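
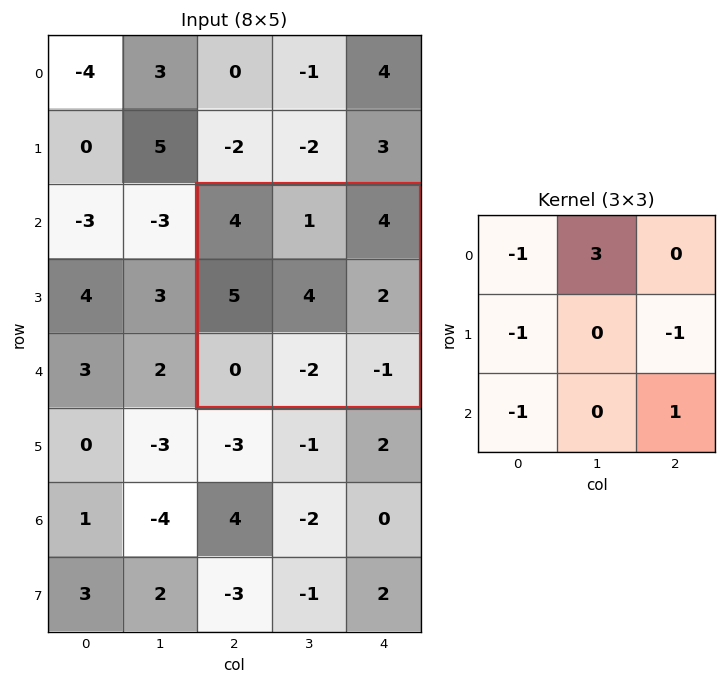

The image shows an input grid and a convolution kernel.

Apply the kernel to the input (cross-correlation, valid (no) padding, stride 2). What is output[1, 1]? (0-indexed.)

-9

The receptive field on the input at this output position is [4 1 4 / 5 4 2 / 0 -2 -1]. Elementwise product with the kernel and sum: 4·-1 + 1·3 + 5·-1 + 2·-1 + 0·-1 + -1·1.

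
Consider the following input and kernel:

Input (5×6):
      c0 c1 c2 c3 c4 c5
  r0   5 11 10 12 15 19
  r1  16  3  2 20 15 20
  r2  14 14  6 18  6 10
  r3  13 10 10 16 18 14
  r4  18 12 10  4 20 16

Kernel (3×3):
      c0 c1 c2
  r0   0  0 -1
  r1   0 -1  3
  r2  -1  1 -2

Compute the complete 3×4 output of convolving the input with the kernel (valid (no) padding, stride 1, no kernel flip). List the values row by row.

-19 2 10 -6
-21 -4 -45 -22
-12 10 -14 -2

Output[0,0]: The receptive field on the input at this output position is [5 11 10 / 16 3 2 / 14 14 6]. Elementwise product with the kernel and sum: 10·-1 + 3·-1 + 2·3 + 14·-1 + 14·1 + 6·-2.
Output[0,1]: The receptive field on the input at this output position is [11 10 12 / 3 2 20 / 14 6 18]. Elementwise product with the kernel and sum: 12·-1 + 2·-1 + 20·3 + 14·-1 + 6·1 + 18·-2.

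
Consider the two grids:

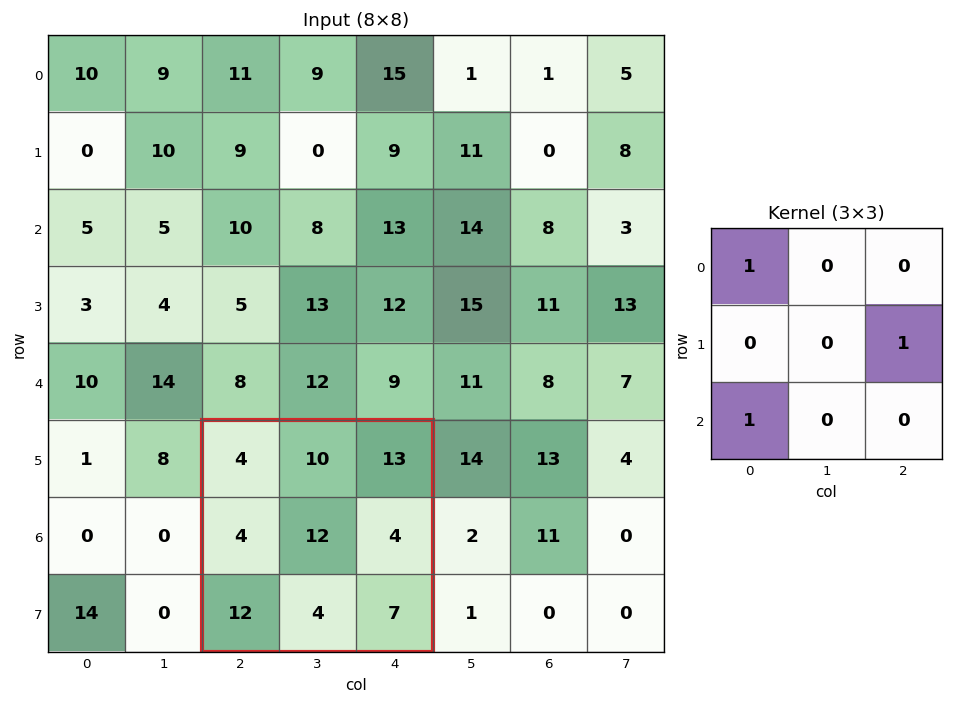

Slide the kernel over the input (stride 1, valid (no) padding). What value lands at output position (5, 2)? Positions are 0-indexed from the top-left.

20

The receptive field on the input at this output position is [4 10 13 / 4 12 4 / 12 4 7]. Elementwise product with the kernel and sum: 4·1 + 4·1 + 12·1.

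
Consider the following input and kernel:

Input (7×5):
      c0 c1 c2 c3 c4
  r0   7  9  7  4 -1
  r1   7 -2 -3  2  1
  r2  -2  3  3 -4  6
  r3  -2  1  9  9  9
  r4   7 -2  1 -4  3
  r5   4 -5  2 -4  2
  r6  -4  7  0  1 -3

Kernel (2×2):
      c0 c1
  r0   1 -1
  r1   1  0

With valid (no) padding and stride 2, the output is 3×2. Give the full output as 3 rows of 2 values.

Output[0,0]: The receptive field on the input at this output position is [7 9 / 7 -2]. Elementwise product with the kernel and sum: 7·1 + 9·-1 + 7·1.
Output[0,1]: The receptive field on the input at this output position is [7 4 / -3 2]. Elementwise product with the kernel and sum: 7·1 + 4·-1 + -3·1.

5 0
-7 16
13 7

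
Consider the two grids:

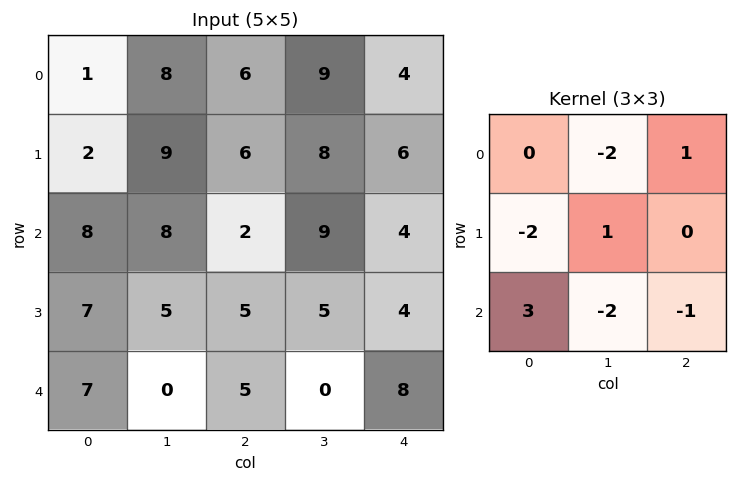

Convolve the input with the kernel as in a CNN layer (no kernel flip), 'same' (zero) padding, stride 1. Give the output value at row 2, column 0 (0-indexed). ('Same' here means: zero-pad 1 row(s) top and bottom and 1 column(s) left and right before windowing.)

-6

The receptive field on the zero-padded input at this output position is [0 2 9 / 0 8 8 / 0 7 5]. Elementwise product with the kernel and sum: 2·-2 + 9·1 + 0·-2 + 8·1 + 0·3 + 7·-2 + 5·-1.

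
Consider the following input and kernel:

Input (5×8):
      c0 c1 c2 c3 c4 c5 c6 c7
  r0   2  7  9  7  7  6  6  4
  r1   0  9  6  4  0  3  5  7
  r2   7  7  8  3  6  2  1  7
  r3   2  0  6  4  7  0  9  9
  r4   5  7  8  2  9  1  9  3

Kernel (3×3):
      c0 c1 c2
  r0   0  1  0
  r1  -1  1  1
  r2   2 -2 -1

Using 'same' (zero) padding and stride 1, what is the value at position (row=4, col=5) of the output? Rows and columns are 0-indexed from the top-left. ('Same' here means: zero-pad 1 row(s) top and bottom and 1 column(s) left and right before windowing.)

1

The receptive field on the zero-padded input at this output position is [7 0 9 / 9 1 9 / 0 0 0]. Elementwise product with the kernel and sum: 0·1 + 9·-1 + 1·1 + 9·1 + 0·2 + 0·-2 + 0·-1.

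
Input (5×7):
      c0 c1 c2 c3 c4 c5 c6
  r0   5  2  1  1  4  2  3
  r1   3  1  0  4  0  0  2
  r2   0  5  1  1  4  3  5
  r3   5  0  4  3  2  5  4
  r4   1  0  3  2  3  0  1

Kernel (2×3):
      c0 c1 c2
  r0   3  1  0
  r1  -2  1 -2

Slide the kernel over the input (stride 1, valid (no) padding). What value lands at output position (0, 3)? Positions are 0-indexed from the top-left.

-1

The receptive field on the input at this output position is [1 4 2 / 4 0 0]. Elementwise product with the kernel and sum: 1·3 + 4·1 + 4·-2 + 0·1 + 0·-2.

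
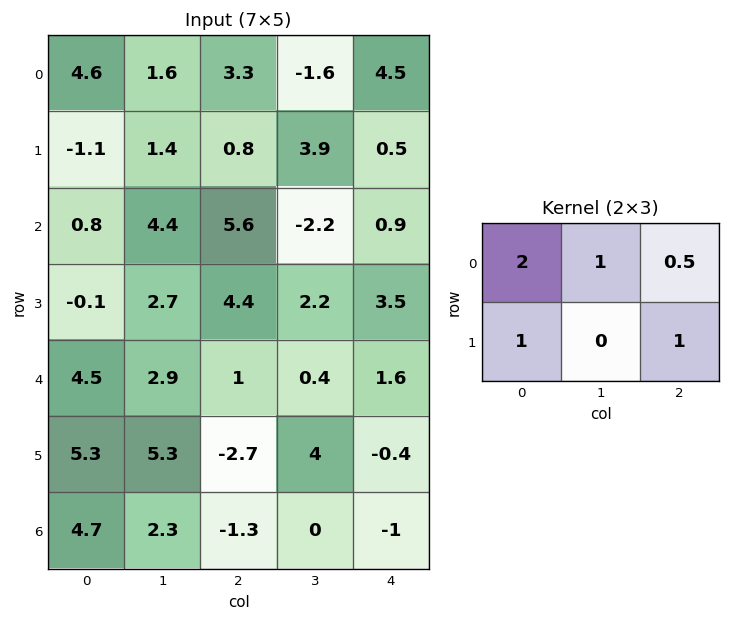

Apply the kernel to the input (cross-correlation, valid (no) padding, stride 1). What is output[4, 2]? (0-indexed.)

0.1

The receptive field on the input at this output position is [1 0.4 1.6 / -2.7 4 -0.4]. Elementwise product with the kernel and sum: 1·2 + 0.4·1 + 1.6·0.5 + -2.7·1 + -0.4·1.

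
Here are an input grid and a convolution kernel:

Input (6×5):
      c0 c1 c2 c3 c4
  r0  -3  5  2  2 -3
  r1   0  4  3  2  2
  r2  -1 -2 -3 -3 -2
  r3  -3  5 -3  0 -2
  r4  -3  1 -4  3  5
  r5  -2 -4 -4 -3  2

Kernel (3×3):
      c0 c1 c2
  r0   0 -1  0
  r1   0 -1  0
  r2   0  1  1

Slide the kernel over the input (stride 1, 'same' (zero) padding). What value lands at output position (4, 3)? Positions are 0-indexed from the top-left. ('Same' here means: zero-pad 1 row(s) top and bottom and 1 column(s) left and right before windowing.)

-4

The receptive field on the zero-padded input at this output position is [-3 0 -2 / -4 3 5 / -4 -3 2]. Elementwise product with the kernel and sum: 0·-1 + 3·-1 + -3·1 + 2·1.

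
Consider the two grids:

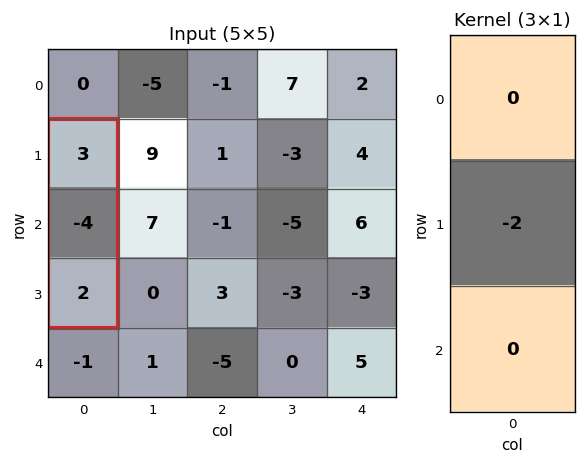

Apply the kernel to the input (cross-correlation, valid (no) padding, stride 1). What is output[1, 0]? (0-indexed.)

8

The receptive field on the input at this output position is [3 / -4 / 2]. Elementwise product with the kernel and sum: -4·-2.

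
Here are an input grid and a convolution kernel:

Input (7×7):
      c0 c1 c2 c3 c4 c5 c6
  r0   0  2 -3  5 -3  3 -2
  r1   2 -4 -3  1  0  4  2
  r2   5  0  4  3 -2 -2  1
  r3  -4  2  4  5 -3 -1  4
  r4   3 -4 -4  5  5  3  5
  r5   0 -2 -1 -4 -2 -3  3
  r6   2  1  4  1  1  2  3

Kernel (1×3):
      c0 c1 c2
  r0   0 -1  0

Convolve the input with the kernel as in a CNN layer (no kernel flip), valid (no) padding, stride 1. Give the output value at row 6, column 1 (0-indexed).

-4

The receptive field on the input at this output position is [1 4 1]. Elementwise product with the kernel and sum: 4·-1.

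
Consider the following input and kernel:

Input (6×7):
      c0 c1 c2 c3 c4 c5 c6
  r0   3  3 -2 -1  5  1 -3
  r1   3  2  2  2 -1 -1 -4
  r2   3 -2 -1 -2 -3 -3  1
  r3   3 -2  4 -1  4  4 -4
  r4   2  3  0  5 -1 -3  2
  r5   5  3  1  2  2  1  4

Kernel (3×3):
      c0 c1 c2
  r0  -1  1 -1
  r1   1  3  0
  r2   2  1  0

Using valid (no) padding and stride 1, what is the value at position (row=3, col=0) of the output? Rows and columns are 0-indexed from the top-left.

The receptive field on the input at this output position is [3 -2 4 / 2 3 0 / 5 3 1]. Elementwise product with the kernel and sum: 3·-1 + -2·1 + 4·-1 + 2·1 + 3·3 + 5·2 + 3·1.

15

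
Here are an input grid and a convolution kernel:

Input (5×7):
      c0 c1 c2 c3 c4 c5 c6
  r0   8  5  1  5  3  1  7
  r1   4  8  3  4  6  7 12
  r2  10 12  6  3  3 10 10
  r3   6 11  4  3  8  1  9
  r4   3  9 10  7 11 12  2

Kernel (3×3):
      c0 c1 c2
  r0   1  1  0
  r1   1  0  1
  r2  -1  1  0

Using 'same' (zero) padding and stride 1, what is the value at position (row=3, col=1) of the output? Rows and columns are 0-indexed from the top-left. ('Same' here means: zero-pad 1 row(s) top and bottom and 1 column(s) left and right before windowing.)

38

The receptive field on the zero-padded input at this output position is [10 12 6 / 6 11 4 / 3 9 10]. Elementwise product with the kernel and sum: 10·1 + 12·1 + 6·1 + 4·1 + 3·-1 + 9·1.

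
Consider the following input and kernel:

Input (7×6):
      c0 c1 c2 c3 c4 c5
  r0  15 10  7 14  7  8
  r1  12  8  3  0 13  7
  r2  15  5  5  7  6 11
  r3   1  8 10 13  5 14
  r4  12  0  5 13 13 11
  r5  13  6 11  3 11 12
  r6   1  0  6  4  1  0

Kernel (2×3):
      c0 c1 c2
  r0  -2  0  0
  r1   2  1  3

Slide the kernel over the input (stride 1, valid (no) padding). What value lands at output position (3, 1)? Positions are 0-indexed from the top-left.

The receptive field on the input at this output position is [8 10 13 / 0 5 13]. Elementwise product with the kernel and sum: 8·-2 + 0·2 + 5·1 + 13·3.

28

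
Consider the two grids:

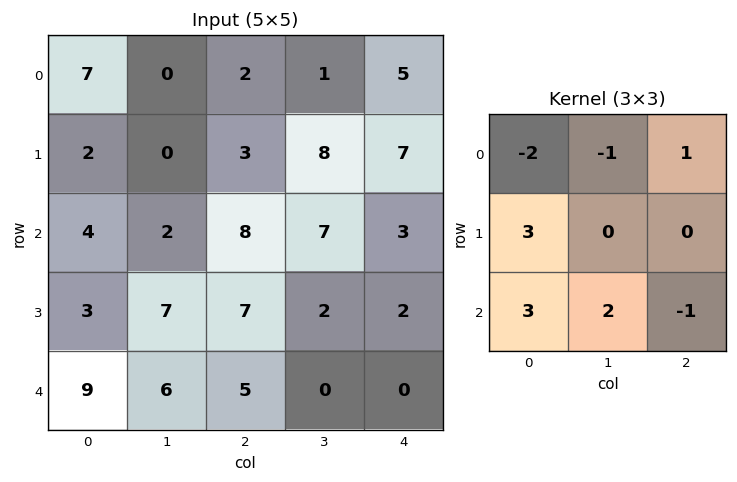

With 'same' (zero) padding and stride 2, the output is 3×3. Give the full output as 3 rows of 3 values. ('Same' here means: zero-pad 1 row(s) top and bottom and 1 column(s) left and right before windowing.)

Output[0,0]: The receptive field on the zero-padded input at this output position is [0 0 0 / 0 7 0 / 0 2 0]. Elementwise product with the kernel and sum: 0·-2 + 0·-1 + 0·1 + 0·3 + 0·3 + 2·2 + 0·-1.
Output[0,1]: The receptive field on the zero-padded input at this output position is [0 0 0 / 0 2 1 / 0 3 8]. Elementwise product with the kernel and sum: 0·-2 + 0·-1 + 0·1 + 0·3 + 0·3 + 3·2 + 8·-1.

4 -2 41
-3 44 8
4 -1 -6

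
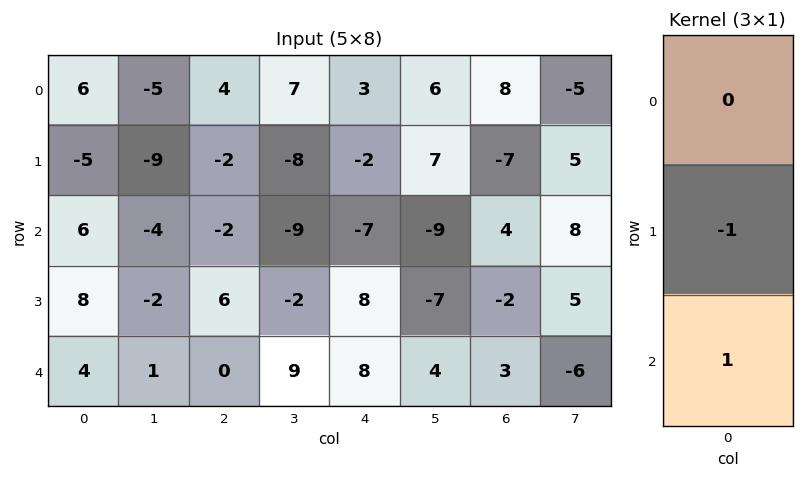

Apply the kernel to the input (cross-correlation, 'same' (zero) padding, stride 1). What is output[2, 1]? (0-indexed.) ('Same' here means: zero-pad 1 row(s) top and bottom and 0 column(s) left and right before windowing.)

The receptive field on the zero-padded input at this output position is [-9 / -4 / -2]. Elementwise product with the kernel and sum: -4·-1 + -2·1.

2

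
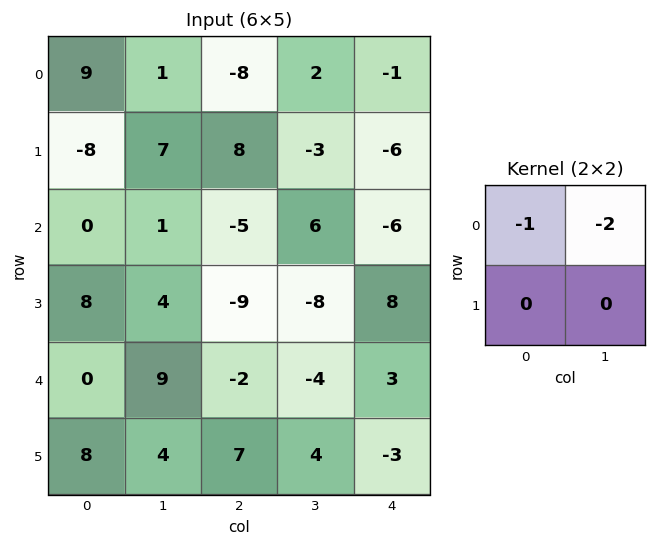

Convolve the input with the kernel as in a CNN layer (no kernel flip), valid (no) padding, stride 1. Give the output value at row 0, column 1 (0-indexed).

The receptive field on the input at this output position is [1 -8 / 7 8]. Elementwise product with the kernel and sum: 1·-1 + -8·-2.

15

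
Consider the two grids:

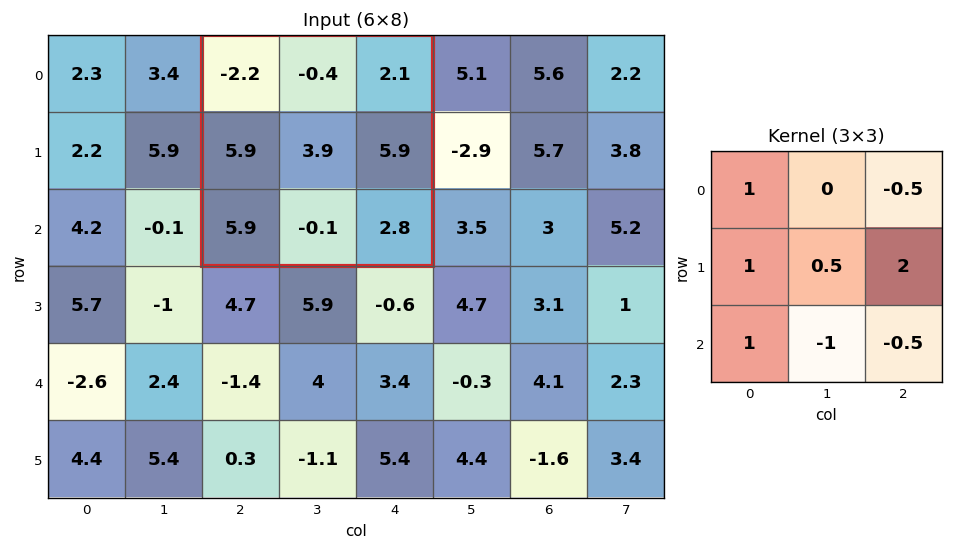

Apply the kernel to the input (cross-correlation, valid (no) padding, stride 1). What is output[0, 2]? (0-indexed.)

21

The receptive field on the input at this output position is [-2.2 -0.4 2.1 / 5.9 3.9 5.9 / 5.9 -0.1 2.8]. Elementwise product with the kernel and sum: -2.2·1 + 2.1·-0.5 + 5.9·1 + 3.9·0.5 + 5.9·2 + 5.9·1 + -0.1·-1 + 2.8·-0.5.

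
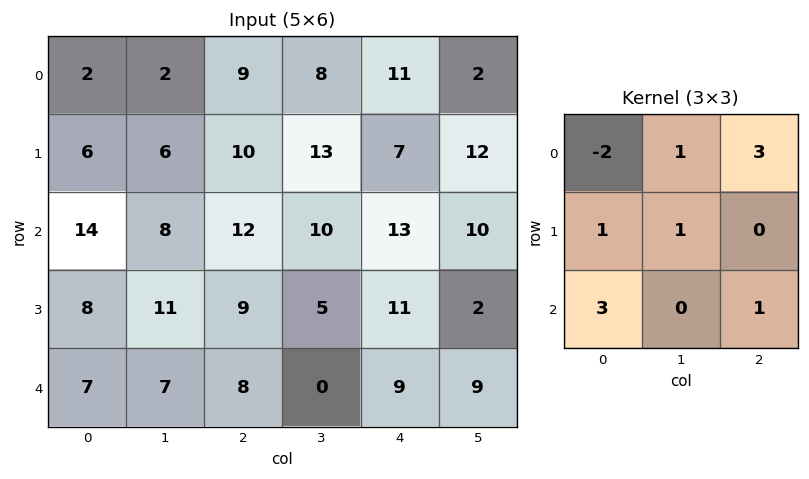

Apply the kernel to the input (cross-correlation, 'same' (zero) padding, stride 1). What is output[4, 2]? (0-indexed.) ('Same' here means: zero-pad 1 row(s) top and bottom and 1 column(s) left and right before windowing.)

17

The receptive field on the zero-padded input at this output position is [11 9 5 / 7 8 0 / 0 0 0]. Elementwise product with the kernel and sum: 11·-2 + 9·1 + 5·3 + 7·1 + 8·1 + 0·3 + 0·1.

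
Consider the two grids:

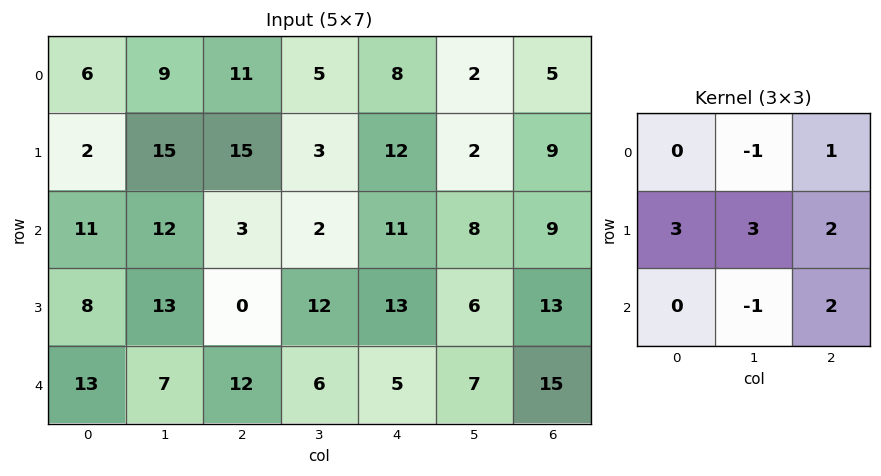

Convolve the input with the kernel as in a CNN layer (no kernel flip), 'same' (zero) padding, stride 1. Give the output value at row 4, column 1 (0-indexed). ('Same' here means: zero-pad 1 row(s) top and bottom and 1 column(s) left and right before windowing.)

71

The receptive field on the zero-padded input at this output position is [8 13 0 / 13 7 12 / 0 0 0]. Elementwise product with the kernel and sum: 13·-1 + 0·1 + 13·3 + 7·3 + 12·2 + 0·-1 + 0·2.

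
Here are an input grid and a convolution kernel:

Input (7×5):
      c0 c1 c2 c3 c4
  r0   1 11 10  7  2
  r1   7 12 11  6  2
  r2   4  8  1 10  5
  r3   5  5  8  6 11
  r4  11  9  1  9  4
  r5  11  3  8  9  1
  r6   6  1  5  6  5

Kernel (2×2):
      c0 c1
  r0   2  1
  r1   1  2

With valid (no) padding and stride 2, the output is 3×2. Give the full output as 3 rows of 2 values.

44 50
31 32
48 37

Output[0,0]: The receptive field on the input at this output position is [1 11 / 7 12]. Elementwise product with the kernel and sum: 1·2 + 11·1 + 7·1 + 12·2.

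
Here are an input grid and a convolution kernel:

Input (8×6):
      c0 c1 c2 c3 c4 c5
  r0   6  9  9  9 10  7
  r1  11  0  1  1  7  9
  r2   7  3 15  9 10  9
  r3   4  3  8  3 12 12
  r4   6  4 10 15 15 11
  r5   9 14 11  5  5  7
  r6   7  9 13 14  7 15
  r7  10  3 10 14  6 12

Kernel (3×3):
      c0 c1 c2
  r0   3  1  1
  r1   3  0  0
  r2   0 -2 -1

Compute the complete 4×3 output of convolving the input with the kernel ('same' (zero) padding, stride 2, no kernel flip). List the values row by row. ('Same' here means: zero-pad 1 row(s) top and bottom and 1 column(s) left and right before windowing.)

Output[0,0]: The receptive field on the zero-padded input at this output position is [0 0 0 / 0 6 9 / 0 11 0]. Elementwise product with the kernel and sum: 0·3 + 0·1 + 0·1 + 0·3 + 11·-2 + 0·-1.

-22 24 4
0 -8 10
-25 5 61
0 51 45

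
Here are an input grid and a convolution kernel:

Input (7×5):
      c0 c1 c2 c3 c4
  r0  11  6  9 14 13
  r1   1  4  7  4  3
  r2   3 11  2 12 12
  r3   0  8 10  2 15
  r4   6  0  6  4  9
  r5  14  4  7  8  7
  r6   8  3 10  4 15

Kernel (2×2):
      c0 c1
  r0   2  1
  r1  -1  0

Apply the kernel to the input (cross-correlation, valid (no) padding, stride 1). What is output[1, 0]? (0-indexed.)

The receptive field on the input at this output position is [1 4 / 3 11]. Elementwise product with the kernel and sum: 1·2 + 4·1 + 3·-1.

3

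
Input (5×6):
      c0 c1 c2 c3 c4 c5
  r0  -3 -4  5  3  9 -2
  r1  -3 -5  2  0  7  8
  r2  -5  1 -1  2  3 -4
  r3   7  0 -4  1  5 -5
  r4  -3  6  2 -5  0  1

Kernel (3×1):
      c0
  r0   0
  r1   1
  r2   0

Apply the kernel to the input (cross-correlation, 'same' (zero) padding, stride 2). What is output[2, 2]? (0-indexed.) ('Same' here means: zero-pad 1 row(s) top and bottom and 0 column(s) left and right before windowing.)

The receptive field on the zero-padded input at this output position is [5 / 0 / 0]. Elementwise product with the kernel and sum: 0·1.

0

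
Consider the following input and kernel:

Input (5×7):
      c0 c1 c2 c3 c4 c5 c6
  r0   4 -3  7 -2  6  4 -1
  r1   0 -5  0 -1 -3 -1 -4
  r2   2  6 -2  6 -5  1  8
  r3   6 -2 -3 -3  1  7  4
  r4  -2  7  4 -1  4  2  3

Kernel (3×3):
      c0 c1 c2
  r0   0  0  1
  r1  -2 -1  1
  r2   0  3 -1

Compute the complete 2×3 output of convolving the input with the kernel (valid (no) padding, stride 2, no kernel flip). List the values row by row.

Output[0,0]: The receptive field on the input at this output position is [4 -3 7 / 0 -5 0 / 2 6 -2]. Elementwise product with the kernel and sum: 7·1 + 0·-2 + -5·-1 + 0·1 + 6·3 + -2·-1.
Output[0,1]: The receptive field on the input at this output position is [7 -2 6 / 0 -1 -3 / -2 6 -5]. Elementwise product with the kernel and sum: 6·1 + 0·-2 + -1·-1 + -3·1 + 6·3 + -5·-1.

32 27 -3
2 -2 6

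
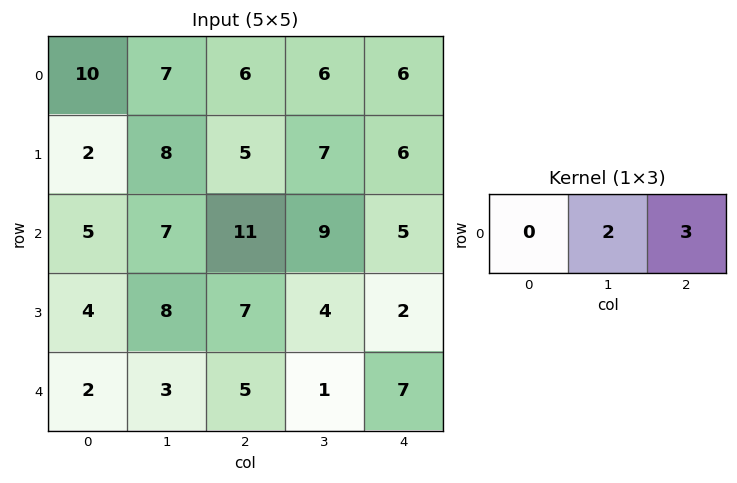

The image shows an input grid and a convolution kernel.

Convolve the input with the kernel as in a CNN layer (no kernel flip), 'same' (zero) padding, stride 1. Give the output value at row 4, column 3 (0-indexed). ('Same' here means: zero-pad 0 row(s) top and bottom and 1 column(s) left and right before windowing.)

23

The receptive field on the zero-padded input at this output position is [5 1 7]. Elementwise product with the kernel and sum: 1·2 + 7·3.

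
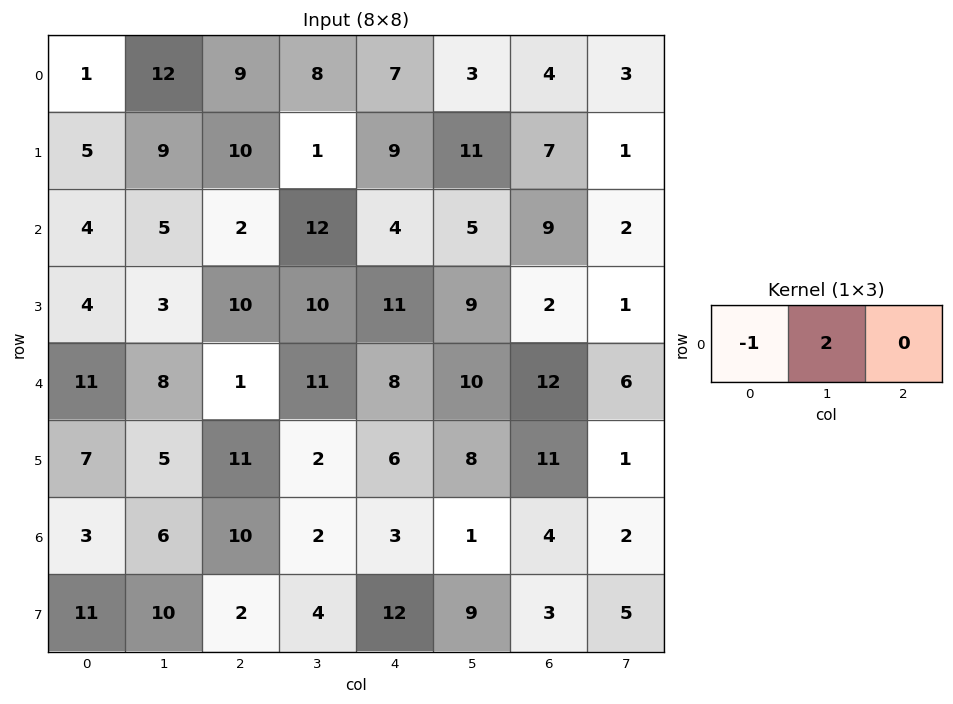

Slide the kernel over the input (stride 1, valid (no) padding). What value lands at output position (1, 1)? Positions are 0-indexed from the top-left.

The receptive field on the input at this output position is [9 10 1]. Elementwise product with the kernel and sum: 9·-1 + 10·2.

11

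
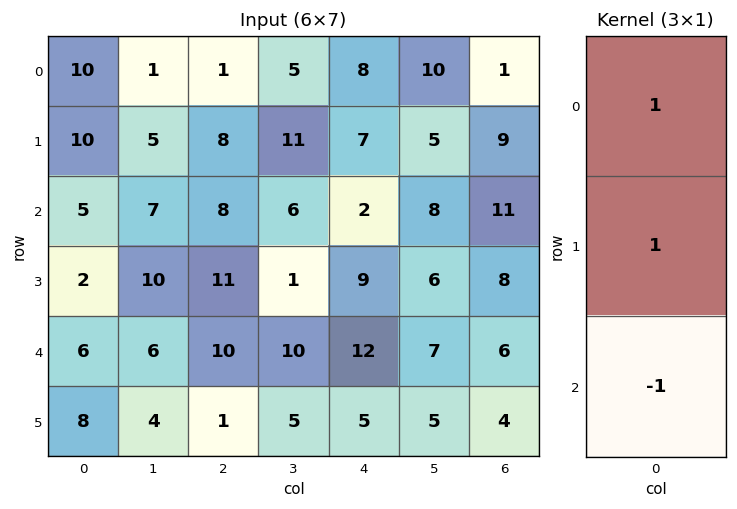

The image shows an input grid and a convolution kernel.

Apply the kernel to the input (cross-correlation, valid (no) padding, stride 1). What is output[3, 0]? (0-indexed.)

0

The receptive field on the input at this output position is [2 / 6 / 8]. Elementwise product with the kernel and sum: 2·1 + 6·1 + 8·-1.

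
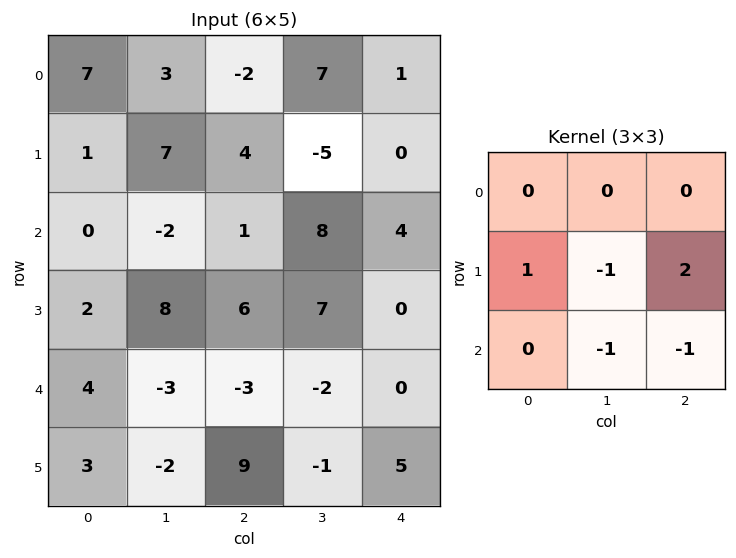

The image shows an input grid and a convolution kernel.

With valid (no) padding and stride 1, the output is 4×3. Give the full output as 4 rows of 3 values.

Output[0,0]: The receptive field on the input at this output position is [7 3 -2 / 1 7 4 / 0 -2 1]. Elementwise product with the kernel and sum: 1·1 + 7·-1 + 4·2 + -2·-1 + 1·-1.
Output[0,1]: The receptive field on the input at this output position is [3 -2 7 / 7 4 -5 / -2 1 8]. Elementwise product with the kernel and sum: 7·1 + 4·-1 + -5·2 + 1·-1 + 8·-1.

3 -16 -3
-10 0 -6
12 21 1
-6 -12 -5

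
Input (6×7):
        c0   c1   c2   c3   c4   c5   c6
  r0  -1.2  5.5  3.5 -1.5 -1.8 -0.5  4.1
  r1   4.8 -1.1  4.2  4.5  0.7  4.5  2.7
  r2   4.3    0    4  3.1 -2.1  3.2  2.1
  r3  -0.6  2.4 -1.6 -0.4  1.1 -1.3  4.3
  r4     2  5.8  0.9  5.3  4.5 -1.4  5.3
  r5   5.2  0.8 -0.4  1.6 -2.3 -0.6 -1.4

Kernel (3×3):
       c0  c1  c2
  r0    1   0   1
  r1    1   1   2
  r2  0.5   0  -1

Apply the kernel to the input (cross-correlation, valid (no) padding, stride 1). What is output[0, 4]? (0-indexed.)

9.75

The receptive field on the input at this output position is [-1.8 -0.5 4.1 / 0.7 4.5 2.7 / -2.1 3.2 2.1]. Elementwise product with the kernel and sum: -1.8·1 + 4.1·1 + 0.7·1 + 4.5·1 + 2.7·2 + -2.1·0.5 + 2.1·-1.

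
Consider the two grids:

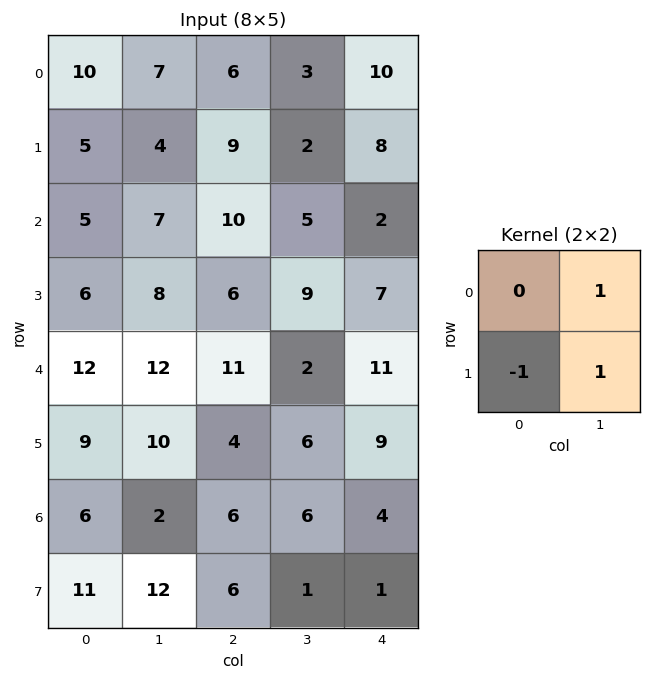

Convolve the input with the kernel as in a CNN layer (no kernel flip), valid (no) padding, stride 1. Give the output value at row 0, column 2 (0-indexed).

The receptive field on the input at this output position is [6 3 / 9 2]. Elementwise product with the kernel and sum: 3·1 + 9·-1 + 2·1.

-4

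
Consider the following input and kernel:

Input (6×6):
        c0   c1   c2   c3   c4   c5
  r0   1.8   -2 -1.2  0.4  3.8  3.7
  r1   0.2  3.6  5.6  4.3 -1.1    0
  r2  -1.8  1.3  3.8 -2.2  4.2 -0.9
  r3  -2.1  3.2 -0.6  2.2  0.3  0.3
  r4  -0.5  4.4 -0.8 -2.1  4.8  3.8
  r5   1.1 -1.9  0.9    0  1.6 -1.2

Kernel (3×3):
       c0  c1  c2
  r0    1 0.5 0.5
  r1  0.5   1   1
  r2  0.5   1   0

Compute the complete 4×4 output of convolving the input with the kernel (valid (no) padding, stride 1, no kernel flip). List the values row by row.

Output[0,0]: The receptive field on the input at this output position is [1.8 -2 -1.2 / 0.2 3.6 5.6 / -1.8 1.3 3.8]. Elementwise product with the kernel and sum: 1.8·1 + -2·0.5 + -1.2·0.5 + 0.2·0.5 + 3.6·1 + 5.6·1 + -1.8·0.5 + 1.3·1.

9.9 13.75 6.6 8.3
11.15 11.8 13 7.35
6.45 6.7 4.5 4.9
1.2 3.25 3.4 11.65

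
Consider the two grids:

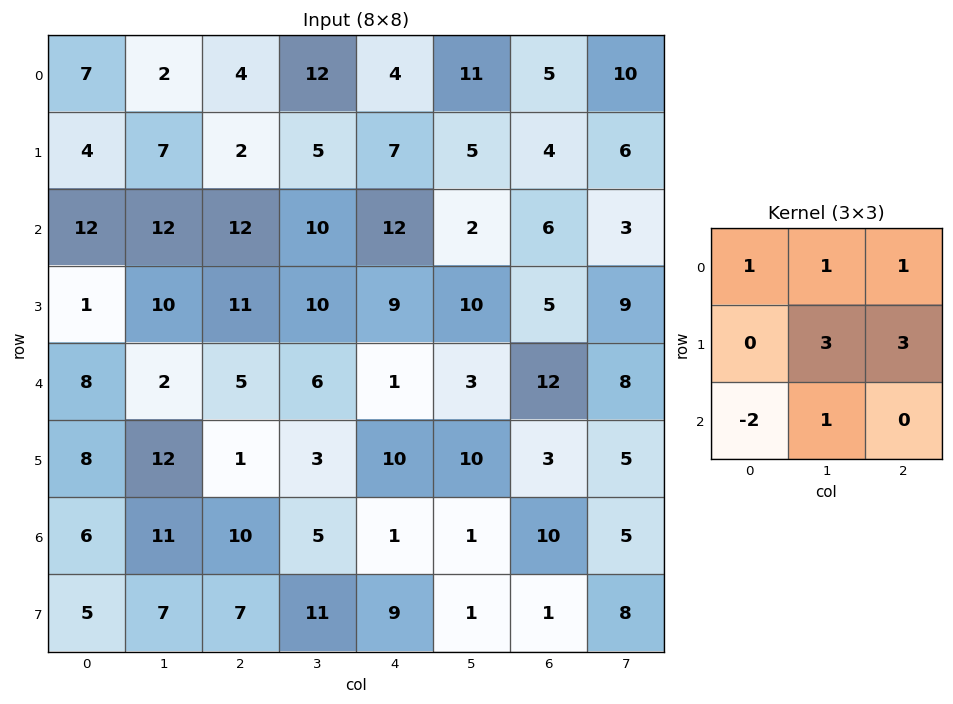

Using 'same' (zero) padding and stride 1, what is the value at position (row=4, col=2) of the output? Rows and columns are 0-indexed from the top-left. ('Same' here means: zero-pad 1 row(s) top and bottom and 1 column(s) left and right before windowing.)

The receptive field on the zero-padded input at this output position is [10 11 10 / 2 5 6 / 12 1 3]. Elementwise product with the kernel and sum: 10·1 + 11·1 + 10·1 + 5·3 + 6·3 + 12·-2 + 1·1.

41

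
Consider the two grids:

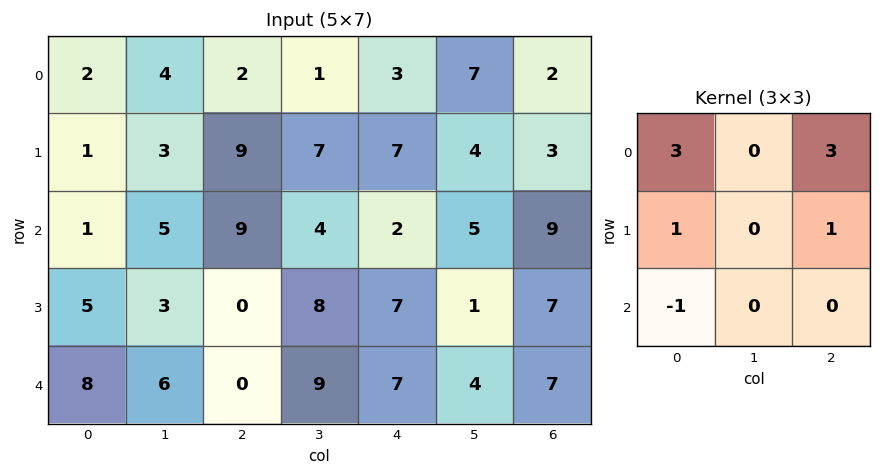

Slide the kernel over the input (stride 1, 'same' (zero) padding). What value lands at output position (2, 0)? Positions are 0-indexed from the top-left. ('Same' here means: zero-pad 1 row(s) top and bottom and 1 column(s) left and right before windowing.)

The receptive field on the zero-padded input at this output position is [0 1 3 / 0 1 5 / 0 5 3]. Elementwise product with the kernel and sum: 0·3 + 3·3 + 0·1 + 5·1 + 0·-1.

14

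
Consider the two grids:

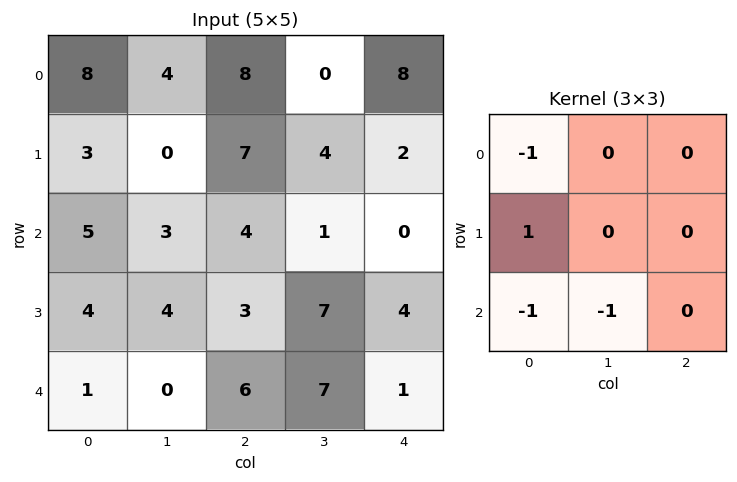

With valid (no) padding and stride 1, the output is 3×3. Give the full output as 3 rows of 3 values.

Output[0,0]: The receptive field on the input at this output position is [8 4 8 / 3 0 7 / 5 3 4]. Elementwise product with the kernel and sum: 8·-1 + 3·1 + 5·-1 + 3·-1.

-13 -11 -6
-6 -4 -13
-2 -5 -14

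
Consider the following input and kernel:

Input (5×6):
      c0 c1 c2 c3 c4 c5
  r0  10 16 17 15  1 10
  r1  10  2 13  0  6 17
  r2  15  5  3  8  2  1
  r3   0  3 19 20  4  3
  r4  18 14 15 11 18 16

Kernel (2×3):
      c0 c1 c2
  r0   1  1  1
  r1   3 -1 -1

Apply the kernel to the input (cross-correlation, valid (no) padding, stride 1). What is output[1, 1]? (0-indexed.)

19

The receptive field on the input at this output position is [2 13 0 / 5 3 8]. Elementwise product with the kernel and sum: 2·1 + 13·1 + 0·1 + 5·3 + 3·-1 + 8·-1.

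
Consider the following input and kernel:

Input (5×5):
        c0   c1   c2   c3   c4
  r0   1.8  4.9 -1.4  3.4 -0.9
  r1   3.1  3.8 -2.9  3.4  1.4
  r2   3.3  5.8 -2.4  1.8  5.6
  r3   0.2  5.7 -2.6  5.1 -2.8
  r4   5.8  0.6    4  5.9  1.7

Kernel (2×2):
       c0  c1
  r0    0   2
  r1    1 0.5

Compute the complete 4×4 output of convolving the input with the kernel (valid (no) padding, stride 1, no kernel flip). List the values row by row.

Output[0,0]: The receptive field on the input at this output position is [1.8 4.9 / 3.1 3.8]. Elementwise product with the kernel and sum: 4.9·2 + 3.1·1 + 3.8·0.5.

14.8 -0.45 5.6 2.3
13.8 -1.2 5.3 7.4
14.65 -0.4 3.55 14.9
17.5 -2.6 17.15 1.15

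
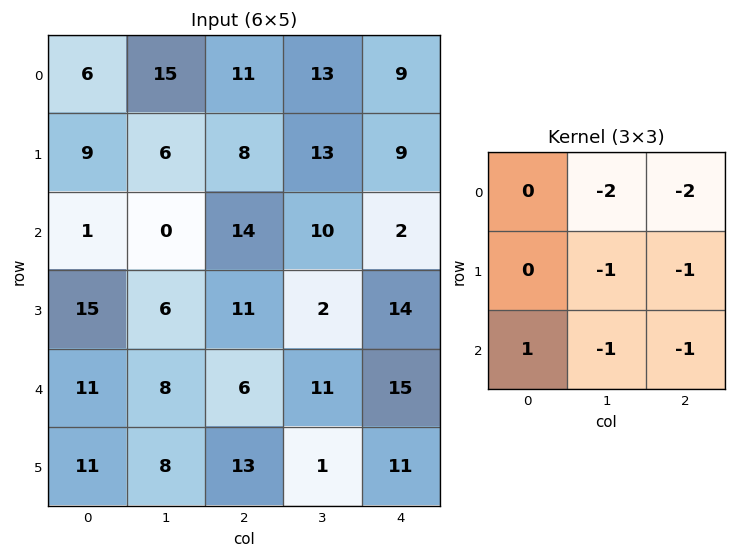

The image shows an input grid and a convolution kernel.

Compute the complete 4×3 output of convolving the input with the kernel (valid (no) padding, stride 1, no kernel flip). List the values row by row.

-79 -93 -64
-44 -73 -61
-48 -70 -60
-58 -49 -57

Output[0,0]: The receptive field on the input at this output position is [6 15 11 / 9 6 8 / 1 0 14]. Elementwise product with the kernel and sum: 15·-2 + 11·-2 + 6·-1 + 8·-1 + 1·1 + 0·-1 + 14·-1.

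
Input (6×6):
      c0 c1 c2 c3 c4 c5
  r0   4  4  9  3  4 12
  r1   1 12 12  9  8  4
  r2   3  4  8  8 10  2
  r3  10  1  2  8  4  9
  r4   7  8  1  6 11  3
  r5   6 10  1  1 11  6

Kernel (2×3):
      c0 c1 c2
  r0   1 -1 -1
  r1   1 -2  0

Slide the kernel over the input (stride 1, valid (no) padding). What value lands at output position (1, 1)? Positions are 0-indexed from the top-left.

-21

The receptive field on the input at this output position is [12 12 9 / 4 8 8]. Elementwise product with the kernel and sum: 12·1 + 12·-1 + 9·-1 + 4·1 + 8·-2.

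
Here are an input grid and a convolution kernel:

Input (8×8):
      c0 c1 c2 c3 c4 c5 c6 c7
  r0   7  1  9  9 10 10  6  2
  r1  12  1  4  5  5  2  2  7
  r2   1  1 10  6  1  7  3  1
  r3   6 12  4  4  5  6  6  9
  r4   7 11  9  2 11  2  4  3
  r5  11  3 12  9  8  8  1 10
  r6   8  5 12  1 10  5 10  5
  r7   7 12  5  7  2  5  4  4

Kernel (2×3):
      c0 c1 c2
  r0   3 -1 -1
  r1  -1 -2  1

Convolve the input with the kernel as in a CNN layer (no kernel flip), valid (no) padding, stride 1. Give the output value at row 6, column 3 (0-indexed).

The receptive field on the input at this output position is [1 10 5 / 7 2 5]. Elementwise product with the kernel and sum: 1·3 + 10·-1 + 5·-1 + 7·-1 + 2·-2 + 5·1.

-18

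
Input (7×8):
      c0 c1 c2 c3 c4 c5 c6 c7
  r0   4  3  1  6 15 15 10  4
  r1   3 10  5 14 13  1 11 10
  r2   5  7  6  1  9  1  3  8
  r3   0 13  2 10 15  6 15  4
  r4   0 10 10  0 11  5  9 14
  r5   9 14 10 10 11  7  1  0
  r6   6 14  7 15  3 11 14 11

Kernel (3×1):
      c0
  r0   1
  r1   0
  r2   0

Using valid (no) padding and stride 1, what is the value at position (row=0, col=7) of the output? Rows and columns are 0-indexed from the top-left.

4

The receptive field on the input at this output position is [4 / 10 / 8]. Elementwise product with the kernel and sum: 4·1.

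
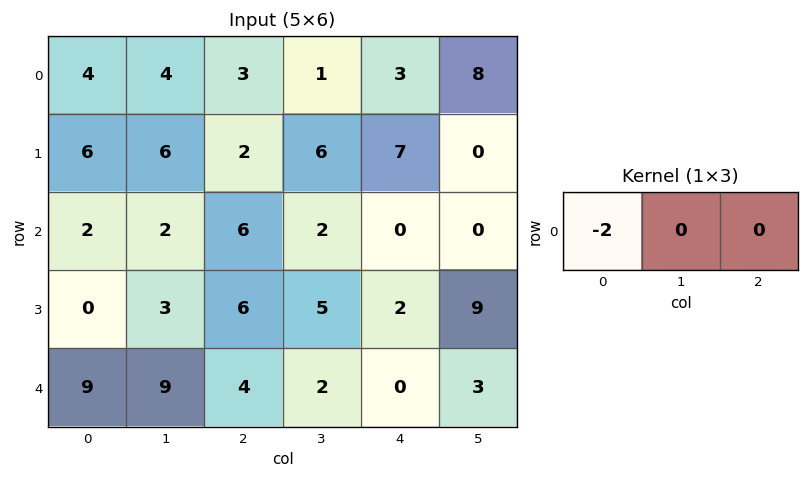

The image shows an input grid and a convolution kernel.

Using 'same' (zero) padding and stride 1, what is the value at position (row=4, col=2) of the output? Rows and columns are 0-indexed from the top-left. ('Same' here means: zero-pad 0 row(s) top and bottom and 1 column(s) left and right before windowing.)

-18

The receptive field on the zero-padded input at this output position is [9 4 2]. Elementwise product with the kernel and sum: 9·-2.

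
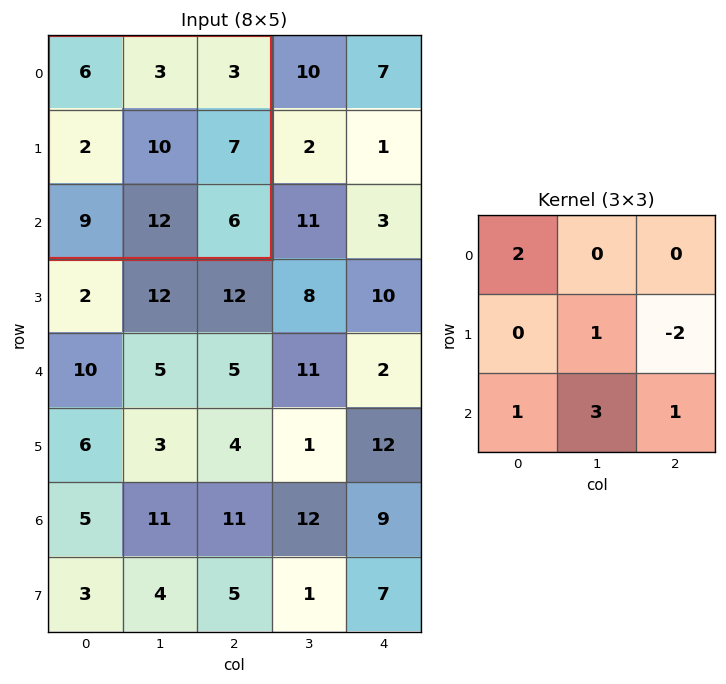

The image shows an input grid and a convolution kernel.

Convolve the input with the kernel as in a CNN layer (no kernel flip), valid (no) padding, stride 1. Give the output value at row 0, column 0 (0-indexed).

59

The receptive field on the input at this output position is [6 3 3 / 2 10 7 / 9 12 6]. Elementwise product with the kernel and sum: 6·2 + 10·1 + 7·-2 + 9·1 + 12·3 + 6·1.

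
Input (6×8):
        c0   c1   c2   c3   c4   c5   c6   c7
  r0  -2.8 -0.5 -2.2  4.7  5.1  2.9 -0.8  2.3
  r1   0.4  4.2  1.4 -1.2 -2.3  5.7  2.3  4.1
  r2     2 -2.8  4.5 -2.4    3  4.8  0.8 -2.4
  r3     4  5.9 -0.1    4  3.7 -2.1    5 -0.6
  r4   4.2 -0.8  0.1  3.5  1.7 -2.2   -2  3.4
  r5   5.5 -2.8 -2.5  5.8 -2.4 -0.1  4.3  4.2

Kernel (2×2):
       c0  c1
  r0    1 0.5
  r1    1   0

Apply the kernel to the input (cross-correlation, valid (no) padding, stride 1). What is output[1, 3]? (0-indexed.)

The receptive field on the input at this output position is [-1.2 -2.3 / -2.4 3]. Elementwise product with the kernel and sum: -1.2·1 + -2.3·0.5 + -2.4·1.

-4.75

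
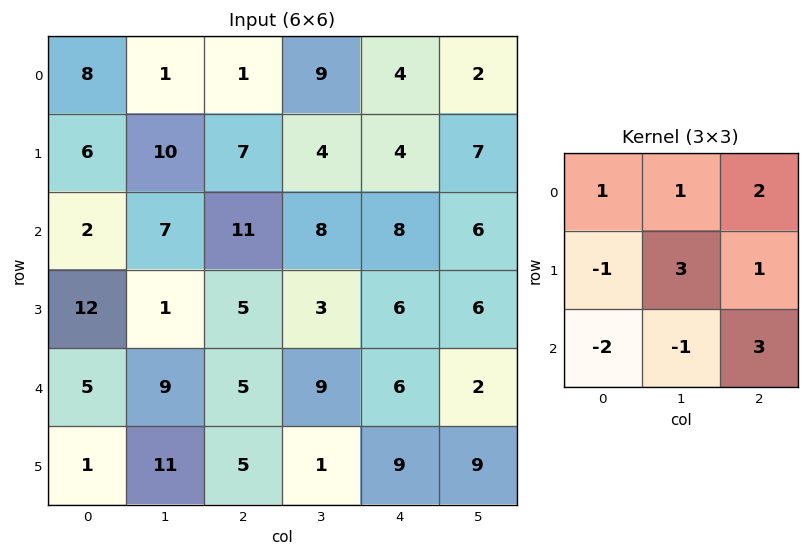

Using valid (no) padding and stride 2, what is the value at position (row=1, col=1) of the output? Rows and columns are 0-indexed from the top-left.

The receptive field on the input at this output position is [11 8 8 / 5 3 6 / 5 9 6]. Elementwise product with the kernel and sum: 11·1 + 8·1 + 8·2 + 5·-1 + 3·3 + 6·1 + 5·-2 + 9·-1 + 6·3.

44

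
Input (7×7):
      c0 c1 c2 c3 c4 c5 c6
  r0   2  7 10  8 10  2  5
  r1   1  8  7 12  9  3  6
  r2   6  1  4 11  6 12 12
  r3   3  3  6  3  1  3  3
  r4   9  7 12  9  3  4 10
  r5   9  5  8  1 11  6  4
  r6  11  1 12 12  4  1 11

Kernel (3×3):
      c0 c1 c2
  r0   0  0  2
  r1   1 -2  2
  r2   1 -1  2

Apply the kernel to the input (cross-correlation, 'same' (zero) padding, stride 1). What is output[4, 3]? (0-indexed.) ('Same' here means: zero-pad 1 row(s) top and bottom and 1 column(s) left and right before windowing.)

The receptive field on the zero-padded input at this output position is [6 3 1 / 12 9 3 / 8 1 11]. Elementwise product with the kernel and sum: 1·2 + 12·1 + 9·-2 + 3·2 + 8·1 + 1·-1 + 11·2.

31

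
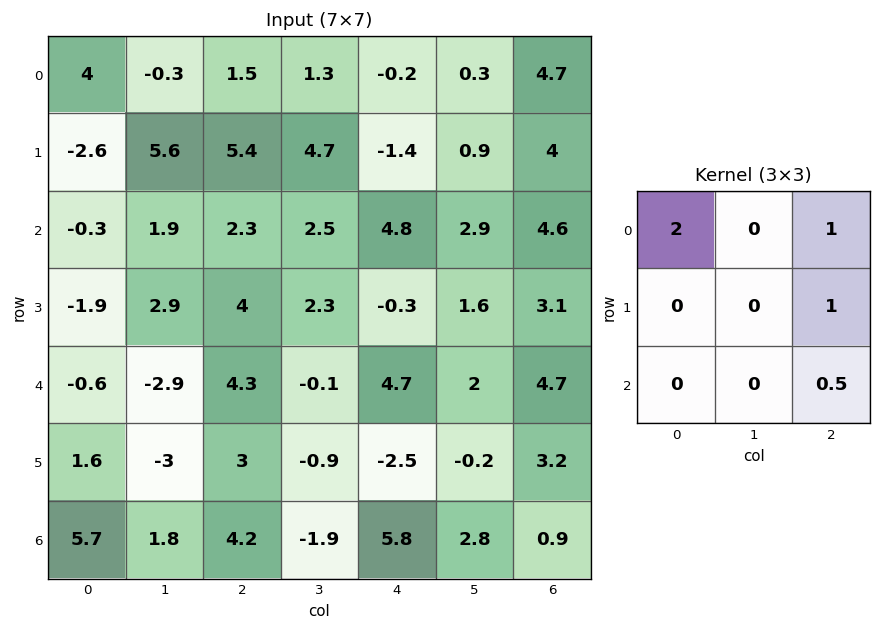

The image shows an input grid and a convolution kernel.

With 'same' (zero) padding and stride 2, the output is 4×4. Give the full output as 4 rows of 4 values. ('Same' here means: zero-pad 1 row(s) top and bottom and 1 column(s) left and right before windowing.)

Output[0,0]: The receptive field on the zero-padded input at this output position is [0 0 0 / 0 4 -0.3 / 0 -2.6 5.6]. Elementwise product with the kernel and sum: 0·2 + 0·1 + -0.3·1 + 5.6·0.5.
Output[0,1]: The receptive field on the zero-padded input at this output position is [0 0 0 / -0.3 1.5 1.3 / 5.6 5.4 4.7]. Elementwise product with the kernel and sum: 0·2 + 0·1 + 1.3·1 + 4.7·0.5.

2.5 3.65 0.75 0
8.95 19.55 14 1.8
-1.5 7.55 8.1 3.2
-1.2 -8.8 0.8 -0.4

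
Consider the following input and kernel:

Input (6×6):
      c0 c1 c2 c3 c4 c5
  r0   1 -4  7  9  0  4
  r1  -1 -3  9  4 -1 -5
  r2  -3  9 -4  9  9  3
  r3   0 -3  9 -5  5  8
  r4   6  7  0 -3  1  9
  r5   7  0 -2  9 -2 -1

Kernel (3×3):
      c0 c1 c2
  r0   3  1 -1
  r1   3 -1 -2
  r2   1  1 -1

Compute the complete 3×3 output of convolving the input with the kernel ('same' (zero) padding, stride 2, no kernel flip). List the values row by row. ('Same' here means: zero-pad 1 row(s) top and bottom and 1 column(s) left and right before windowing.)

9 -35 27
-10 20 20
-10 21 -38

Output[0,0]: The receptive field on the zero-padded input at this output position is [0 0 0 / 0 1 -4 / 0 -1 -3]. Elementwise product with the kernel and sum: 0·3 + 0·1 + 0·-1 + 0·3 + 1·-1 + -4·-2 + 0·1 + -1·1 + -3·-1.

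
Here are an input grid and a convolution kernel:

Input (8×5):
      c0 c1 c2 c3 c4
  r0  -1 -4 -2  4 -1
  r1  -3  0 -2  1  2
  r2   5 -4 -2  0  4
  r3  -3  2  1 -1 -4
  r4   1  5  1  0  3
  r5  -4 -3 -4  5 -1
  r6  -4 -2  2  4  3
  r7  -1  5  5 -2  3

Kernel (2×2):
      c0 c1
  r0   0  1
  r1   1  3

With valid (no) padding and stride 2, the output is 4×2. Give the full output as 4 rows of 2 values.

Output[0,0]: The receptive field on the input at this output position is [-1 -4 / -3 0]. Elementwise product with the kernel and sum: -4·1 + -3·1 + 0·3.
Output[0,1]: The receptive field on the input at this output position is [-2 4 / -2 1]. Elementwise product with the kernel and sum: 4·1 + -2·1 + 1·3.

-7 5
-1 -2
-8 11
12 3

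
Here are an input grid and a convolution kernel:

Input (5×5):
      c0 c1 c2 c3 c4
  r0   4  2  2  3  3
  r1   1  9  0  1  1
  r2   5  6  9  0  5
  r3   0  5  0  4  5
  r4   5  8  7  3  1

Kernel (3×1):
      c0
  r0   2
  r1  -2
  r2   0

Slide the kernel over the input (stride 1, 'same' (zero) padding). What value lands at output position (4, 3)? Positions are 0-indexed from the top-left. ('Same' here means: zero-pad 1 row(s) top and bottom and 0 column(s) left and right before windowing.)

The receptive field on the zero-padded input at this output position is [4 / 3 / 0]. Elementwise product with the kernel and sum: 4·2 + 3·-2.

2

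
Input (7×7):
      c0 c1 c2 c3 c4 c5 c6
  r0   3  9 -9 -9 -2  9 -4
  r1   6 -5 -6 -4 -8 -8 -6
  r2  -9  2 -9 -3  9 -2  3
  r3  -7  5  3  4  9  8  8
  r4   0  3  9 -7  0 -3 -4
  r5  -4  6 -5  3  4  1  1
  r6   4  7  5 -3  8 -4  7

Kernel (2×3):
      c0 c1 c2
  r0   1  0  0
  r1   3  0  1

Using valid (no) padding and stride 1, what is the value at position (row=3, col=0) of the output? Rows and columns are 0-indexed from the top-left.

The receptive field on the input at this output position is [-7 5 3 / 0 3 9]. Elementwise product with the kernel and sum: -7·1 + 0·3 + 9·1.

2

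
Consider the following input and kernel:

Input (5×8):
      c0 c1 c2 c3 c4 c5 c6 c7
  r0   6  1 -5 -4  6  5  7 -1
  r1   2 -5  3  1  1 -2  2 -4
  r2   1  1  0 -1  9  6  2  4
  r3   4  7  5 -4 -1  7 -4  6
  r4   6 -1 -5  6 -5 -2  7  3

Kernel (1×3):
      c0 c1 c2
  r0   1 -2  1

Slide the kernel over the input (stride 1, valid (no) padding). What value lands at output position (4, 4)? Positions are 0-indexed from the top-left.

The receptive field on the input at this output position is [-5 -2 7]. Elementwise product with the kernel and sum: -5·1 + -2·-2 + 7·1.

6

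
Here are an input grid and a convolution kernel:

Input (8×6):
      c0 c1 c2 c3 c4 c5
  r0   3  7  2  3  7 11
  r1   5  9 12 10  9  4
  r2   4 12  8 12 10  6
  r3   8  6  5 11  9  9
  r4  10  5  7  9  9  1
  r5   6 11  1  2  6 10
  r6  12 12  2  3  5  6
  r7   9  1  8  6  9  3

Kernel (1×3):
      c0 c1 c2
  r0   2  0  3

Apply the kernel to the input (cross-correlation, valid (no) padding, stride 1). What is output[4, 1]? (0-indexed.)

37

The receptive field on the input at this output position is [5 7 9]. Elementwise product with the kernel and sum: 5·2 + 9·3.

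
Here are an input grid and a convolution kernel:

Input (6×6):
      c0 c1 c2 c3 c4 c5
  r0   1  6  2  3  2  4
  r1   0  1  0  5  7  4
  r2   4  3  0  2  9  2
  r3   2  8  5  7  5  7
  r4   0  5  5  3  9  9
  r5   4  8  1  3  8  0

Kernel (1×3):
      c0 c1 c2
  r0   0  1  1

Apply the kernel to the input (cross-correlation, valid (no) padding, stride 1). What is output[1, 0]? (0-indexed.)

1

The receptive field on the input at this output position is [0 1 0]. Elementwise product with the kernel and sum: 1·1 + 0·1.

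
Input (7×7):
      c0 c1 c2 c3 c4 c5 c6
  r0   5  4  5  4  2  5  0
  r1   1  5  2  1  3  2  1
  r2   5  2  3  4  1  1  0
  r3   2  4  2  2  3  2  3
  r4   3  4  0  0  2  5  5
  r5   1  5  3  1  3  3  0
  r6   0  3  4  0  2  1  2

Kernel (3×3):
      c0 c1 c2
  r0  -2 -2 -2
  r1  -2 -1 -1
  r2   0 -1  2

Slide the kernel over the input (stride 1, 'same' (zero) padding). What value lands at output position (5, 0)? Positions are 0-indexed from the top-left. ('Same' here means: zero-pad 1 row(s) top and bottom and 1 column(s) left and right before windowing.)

-14

The receptive field on the zero-padded input at this output position is [0 3 4 / 0 1 5 / 0 0 3]. Elementwise product with the kernel and sum: 0·-2 + 3·-2 + 4·-2 + 0·-2 + 1·-1 + 5·-1 + 0·-1 + 3·2.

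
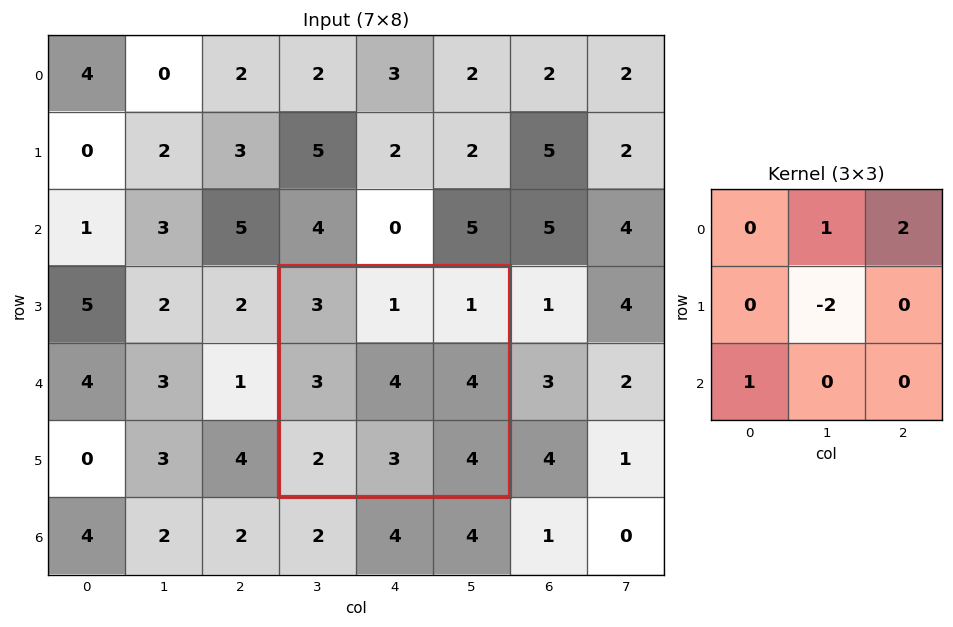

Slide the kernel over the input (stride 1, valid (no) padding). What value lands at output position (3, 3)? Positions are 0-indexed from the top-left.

The receptive field on the input at this output position is [3 1 1 / 3 4 4 / 2 3 4]. Elementwise product with the kernel and sum: 1·1 + 1·2 + 4·-2 + 2·1.

-3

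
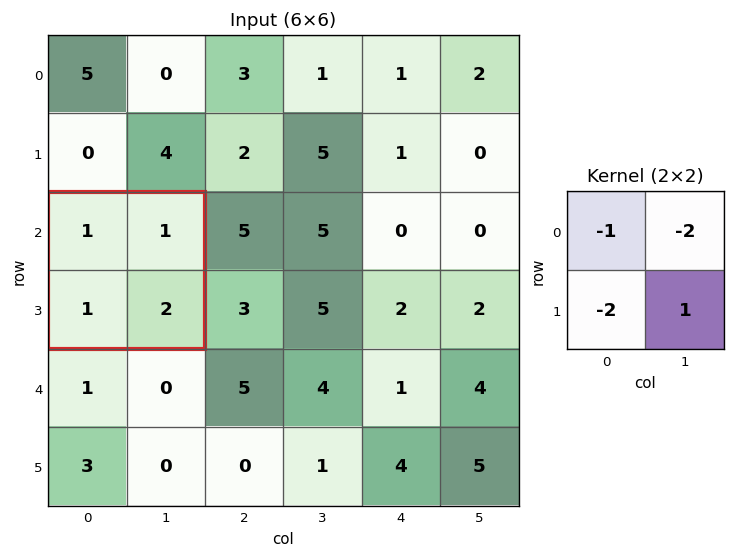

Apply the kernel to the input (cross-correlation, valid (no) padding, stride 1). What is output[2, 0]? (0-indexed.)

-3

The receptive field on the input at this output position is [1 1 / 1 2]. Elementwise product with the kernel and sum: 1·-1 + 1·-2 + 1·-2 + 2·1.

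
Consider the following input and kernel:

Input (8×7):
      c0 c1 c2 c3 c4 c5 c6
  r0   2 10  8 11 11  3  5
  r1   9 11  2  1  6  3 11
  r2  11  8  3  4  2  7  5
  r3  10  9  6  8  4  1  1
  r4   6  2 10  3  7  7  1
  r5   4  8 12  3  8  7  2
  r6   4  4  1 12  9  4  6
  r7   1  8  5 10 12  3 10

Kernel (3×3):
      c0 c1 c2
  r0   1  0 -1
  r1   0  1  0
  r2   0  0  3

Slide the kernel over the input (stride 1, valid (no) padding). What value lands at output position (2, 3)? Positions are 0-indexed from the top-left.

22

The receptive field on the input at this output position is [4 2 7 / 8 4 1 / 3 7 7]. Elementwise product with the kernel and sum: 4·1 + 7·-1 + 4·1 + 7·3.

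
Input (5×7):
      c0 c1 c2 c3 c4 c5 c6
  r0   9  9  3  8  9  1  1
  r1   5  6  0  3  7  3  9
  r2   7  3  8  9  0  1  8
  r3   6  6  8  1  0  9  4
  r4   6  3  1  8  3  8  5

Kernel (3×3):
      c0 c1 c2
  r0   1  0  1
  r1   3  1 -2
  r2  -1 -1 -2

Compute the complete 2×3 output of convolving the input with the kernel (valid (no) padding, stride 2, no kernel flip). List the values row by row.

Output[0,0]: The receptive field on the input at this output position is [9 9 3 / 5 6 0 / 7 3 8]. Elementwise product with the kernel and sum: 9·1 + 3·1 + 5·3 + 6·1 + 0·-2 + 7·-1 + 3·-1 + 8·-2.
Output[0,1]: The receptive field on the input at this output position is [3 8 9 / 0 3 7 / 8 9 0]. Elementwise product with the kernel and sum: 3·1 + 9·1 + 0·3 + 3·1 + 7·-2 + 8·-1 + 9·-1 + 0·-2.

7 -16 -1
12 18 -12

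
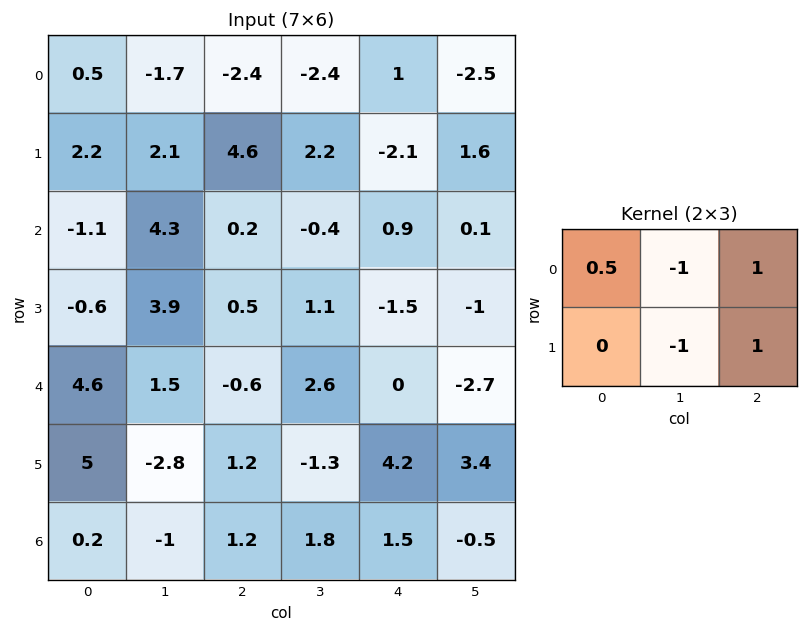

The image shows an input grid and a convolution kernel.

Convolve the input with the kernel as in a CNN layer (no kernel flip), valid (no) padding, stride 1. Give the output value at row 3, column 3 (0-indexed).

The receptive field on the input at this output position is [1.1 -1.5 -1 / 2.6 0 -2.7]. Elementwise product with the kernel and sum: 1.1·0.5 + -1.5·-1 + -1·1 + 0·-1 + -2.7·1.

-1.65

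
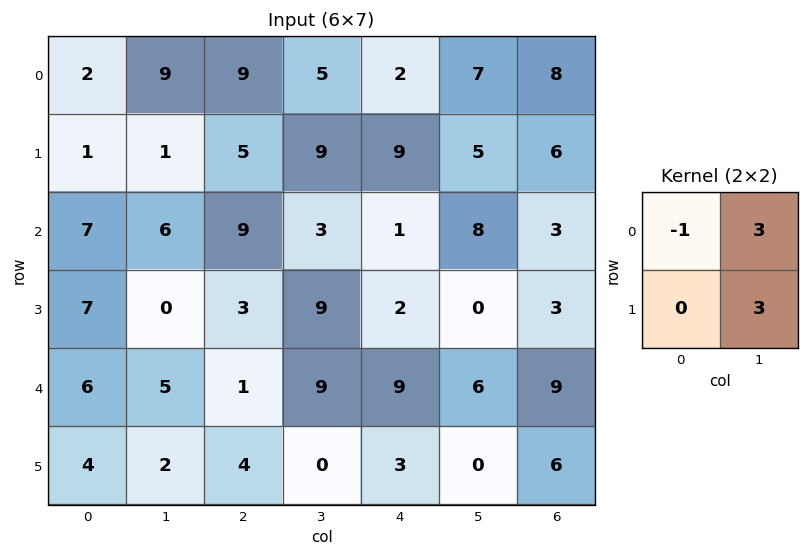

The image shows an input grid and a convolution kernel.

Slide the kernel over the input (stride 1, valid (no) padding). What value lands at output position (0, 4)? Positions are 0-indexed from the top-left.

The receptive field on the input at this output position is [2 7 / 9 5]. Elementwise product with the kernel and sum: 2·-1 + 7·3 + 5·3.

34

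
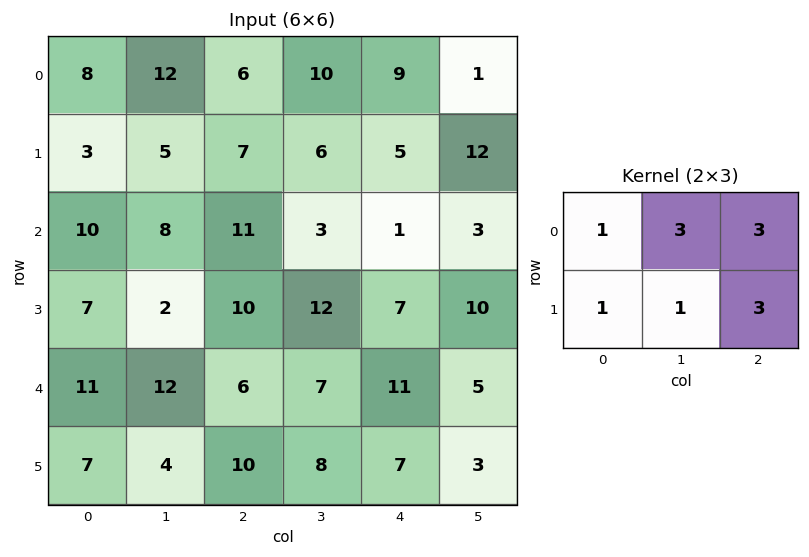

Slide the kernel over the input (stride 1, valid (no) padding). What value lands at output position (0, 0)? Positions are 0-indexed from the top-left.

The receptive field on the input at this output position is [8 12 6 / 3 5 7]. Elementwise product with the kernel and sum: 8·1 + 12·3 + 6·3 + 3·1 + 5·1 + 7·3.

91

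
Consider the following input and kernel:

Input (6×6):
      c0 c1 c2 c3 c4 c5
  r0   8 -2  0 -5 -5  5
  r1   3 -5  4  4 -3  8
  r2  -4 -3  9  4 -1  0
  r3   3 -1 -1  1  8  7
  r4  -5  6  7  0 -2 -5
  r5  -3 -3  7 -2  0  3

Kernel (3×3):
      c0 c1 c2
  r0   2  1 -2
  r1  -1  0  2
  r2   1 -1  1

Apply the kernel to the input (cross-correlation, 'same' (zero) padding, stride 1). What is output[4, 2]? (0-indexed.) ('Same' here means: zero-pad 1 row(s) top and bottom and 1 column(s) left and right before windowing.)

The receptive field on the zero-padded input at this output position is [-1 -1 1 / 6 7 0 / -3 7 -2]. Elementwise product with the kernel and sum: -1·2 + -1·1 + 1·-2 + 6·-1 + 0·2 + -3·1 + 7·-1 + -2·1.

-23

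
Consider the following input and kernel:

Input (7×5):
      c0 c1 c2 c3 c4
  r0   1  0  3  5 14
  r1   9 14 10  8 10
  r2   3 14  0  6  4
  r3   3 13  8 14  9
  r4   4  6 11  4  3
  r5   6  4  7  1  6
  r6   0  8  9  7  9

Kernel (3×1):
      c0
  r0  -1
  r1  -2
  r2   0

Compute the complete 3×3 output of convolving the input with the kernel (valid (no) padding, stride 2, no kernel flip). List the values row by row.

Output[0,0]: The receptive field on the input at this output position is [1 / 9 / 3]. Elementwise product with the kernel and sum: 1·-1 + 9·-2.

-19 -23 -34
-9 -16 -22
-16 -25 -15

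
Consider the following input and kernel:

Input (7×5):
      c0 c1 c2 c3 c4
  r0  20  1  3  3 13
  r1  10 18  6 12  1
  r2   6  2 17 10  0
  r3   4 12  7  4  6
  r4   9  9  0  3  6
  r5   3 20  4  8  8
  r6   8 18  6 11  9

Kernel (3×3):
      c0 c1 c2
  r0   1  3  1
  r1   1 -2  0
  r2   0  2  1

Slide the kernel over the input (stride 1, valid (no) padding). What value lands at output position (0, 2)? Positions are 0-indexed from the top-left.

27

The receptive field on the input at this output position is [3 3 13 / 6 12 1 / 17 10 0]. Elementwise product with the kernel and sum: 3·1 + 3·3 + 13·1 + 6·1 + 12·-2 + 10·2 + 0·1.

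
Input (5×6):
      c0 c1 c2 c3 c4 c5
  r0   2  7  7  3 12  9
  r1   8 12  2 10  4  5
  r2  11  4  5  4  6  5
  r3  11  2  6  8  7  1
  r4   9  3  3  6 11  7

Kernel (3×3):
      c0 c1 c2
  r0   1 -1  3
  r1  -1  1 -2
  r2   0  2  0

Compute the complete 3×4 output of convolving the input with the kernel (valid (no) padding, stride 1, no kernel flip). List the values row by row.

Output[0,0]: The receptive field on the input at this output position is [2 7 7 / 8 12 2 / 11 4 5]. Elementwise product with the kernel and sum: 2·1 + 7·-1 + 7·3 + 8·-1 + 12·1 + 2·-2 + 4·2.
Output[0,1]: The receptive field on the input at this output position is [7 7 3 / 12 2 10 / 4 5 4]. Elementwise product with the kernel and sum: 7·1 + 7·-1 + 3·3 + 12·-1 + 2·1 + 10·-2 + 5·2.

24 -11 48 14
-11 45 7 27
7 5 19 32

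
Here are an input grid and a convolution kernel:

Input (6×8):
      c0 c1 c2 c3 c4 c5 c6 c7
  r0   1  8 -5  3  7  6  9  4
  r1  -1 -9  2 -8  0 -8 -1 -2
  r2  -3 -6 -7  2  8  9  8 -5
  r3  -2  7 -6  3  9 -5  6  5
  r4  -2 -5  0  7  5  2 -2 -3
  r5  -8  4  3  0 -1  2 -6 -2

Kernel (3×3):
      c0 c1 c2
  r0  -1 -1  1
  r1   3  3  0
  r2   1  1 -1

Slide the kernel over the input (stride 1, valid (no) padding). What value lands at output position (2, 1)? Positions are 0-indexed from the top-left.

6

The receptive field on the input at this output position is [-6 -7 2 / 7 -6 3 / -5 0 7]. Elementwise product with the kernel and sum: -6·-1 + -7·-1 + 2·1 + 7·3 + -6·3 + -5·1 + 0·1 + 7·-1.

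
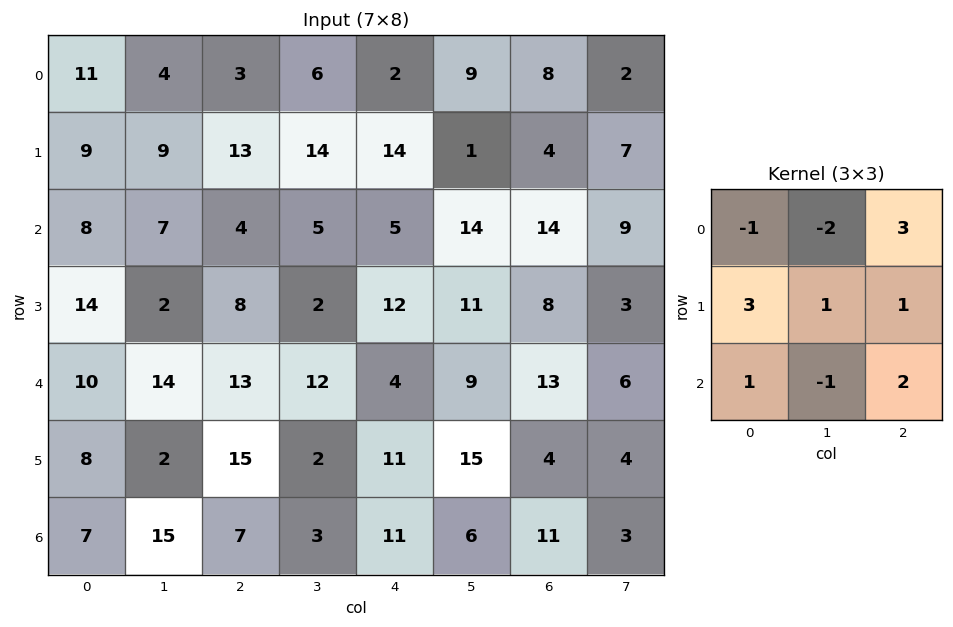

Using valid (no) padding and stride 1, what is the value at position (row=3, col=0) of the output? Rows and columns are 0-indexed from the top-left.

99

The receptive field on the input at this output position is [14 2 8 / 10 14 13 / 8 2 15]. Elementwise product with the kernel and sum: 14·-1 + 2·-2 + 8·3 + 10·3 + 14·1 + 13·1 + 8·1 + 2·-1 + 15·2.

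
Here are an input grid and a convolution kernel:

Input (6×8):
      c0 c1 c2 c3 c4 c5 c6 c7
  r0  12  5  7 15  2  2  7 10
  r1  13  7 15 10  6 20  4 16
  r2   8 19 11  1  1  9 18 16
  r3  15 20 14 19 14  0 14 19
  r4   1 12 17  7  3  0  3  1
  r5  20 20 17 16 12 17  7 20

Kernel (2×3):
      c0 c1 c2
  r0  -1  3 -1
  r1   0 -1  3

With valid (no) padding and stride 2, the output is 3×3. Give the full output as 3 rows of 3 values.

34 44 -11
60 14 50
49 21 -2

Output[0,0]: The receptive field on the input at this output position is [12 5 7 / 13 7 15]. Elementwise product with the kernel and sum: 12·-1 + 5·3 + 7·-1 + 7·-1 + 15·3.
Output[0,1]: The receptive field on the input at this output position is [7 15 2 / 15 10 6]. Elementwise product with the kernel and sum: 7·-1 + 15·3 + 2·-1 + 10·-1 + 6·3.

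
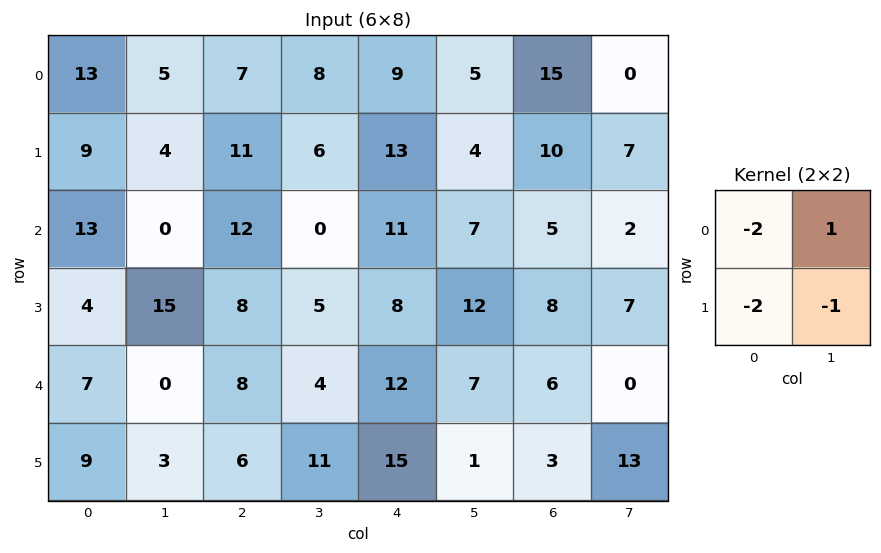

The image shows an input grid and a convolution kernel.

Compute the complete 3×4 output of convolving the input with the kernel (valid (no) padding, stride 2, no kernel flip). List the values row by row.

Output[0,0]: The receptive field on the input at this output position is [13 5 / 9 4]. Elementwise product with the kernel and sum: 13·-2 + 5·1 + 9·-2 + 4·-1.
Output[0,1]: The receptive field on the input at this output position is [7 8 / 11 6]. Elementwise product with the kernel and sum: 7·-2 + 8·1 + 11·-2 + 6·-1.

-43 -34 -43 -57
-49 -45 -43 -31
-35 -35 -48 -31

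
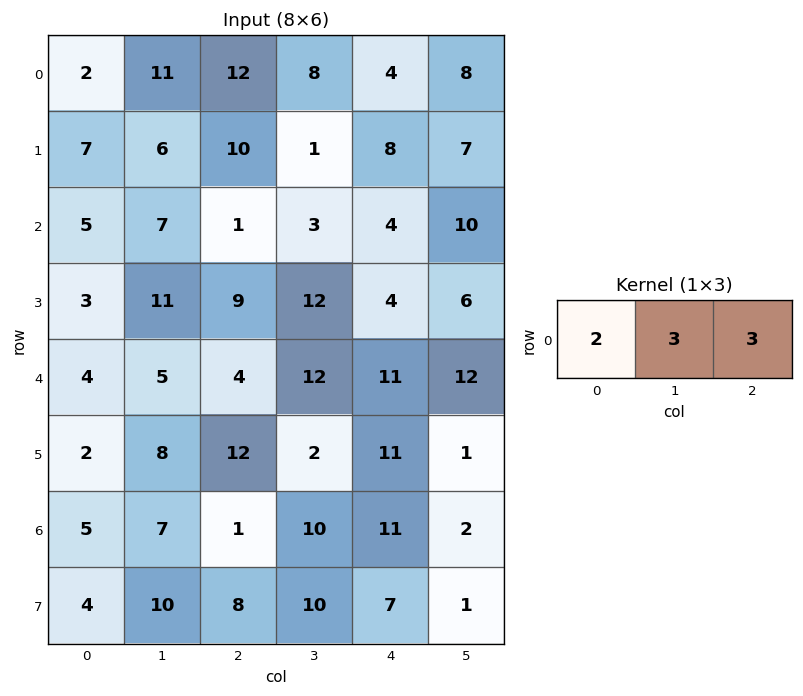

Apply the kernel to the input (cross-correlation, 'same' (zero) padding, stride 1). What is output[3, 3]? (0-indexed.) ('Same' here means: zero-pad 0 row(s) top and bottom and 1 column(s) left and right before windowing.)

The receptive field on the zero-padded input at this output position is [9 12 4]. Elementwise product with the kernel and sum: 9·2 + 12·3 + 4·3.

66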